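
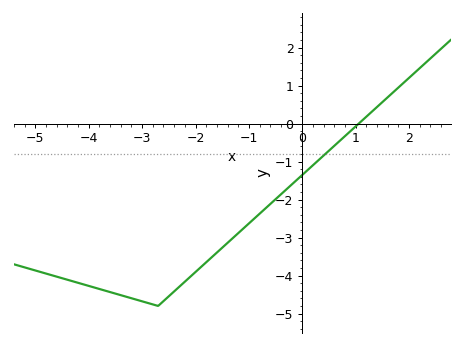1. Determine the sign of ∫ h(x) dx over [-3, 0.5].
negative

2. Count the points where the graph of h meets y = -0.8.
1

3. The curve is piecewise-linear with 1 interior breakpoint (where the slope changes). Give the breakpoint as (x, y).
(-2.7, -4.8)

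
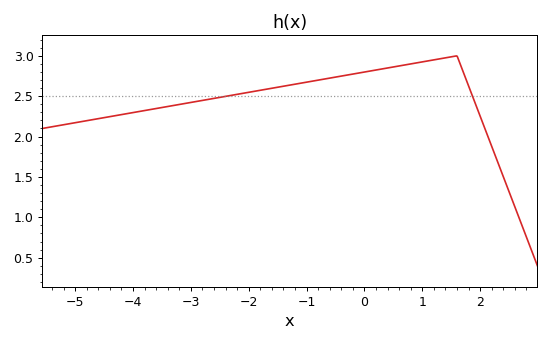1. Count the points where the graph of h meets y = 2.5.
2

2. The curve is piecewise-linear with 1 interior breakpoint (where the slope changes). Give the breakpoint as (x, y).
(1.6, 3)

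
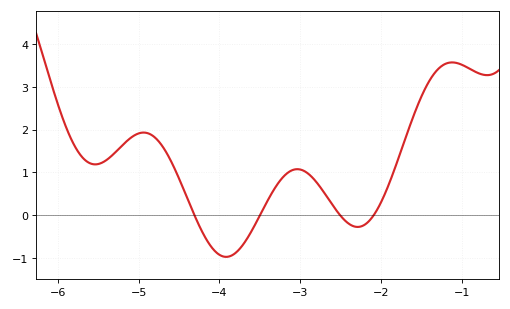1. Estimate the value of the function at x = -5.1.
1.8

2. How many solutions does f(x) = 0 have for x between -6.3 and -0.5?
4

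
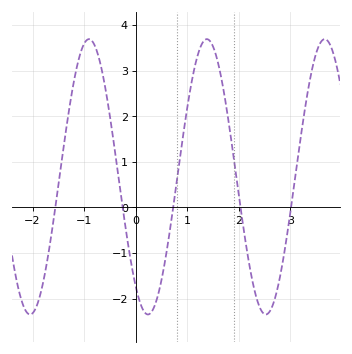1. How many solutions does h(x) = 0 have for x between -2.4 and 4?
5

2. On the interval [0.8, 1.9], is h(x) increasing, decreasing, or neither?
neither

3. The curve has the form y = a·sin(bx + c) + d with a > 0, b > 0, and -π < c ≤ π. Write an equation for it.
y = 3.02sin(2.8x - 2.2) + 0.67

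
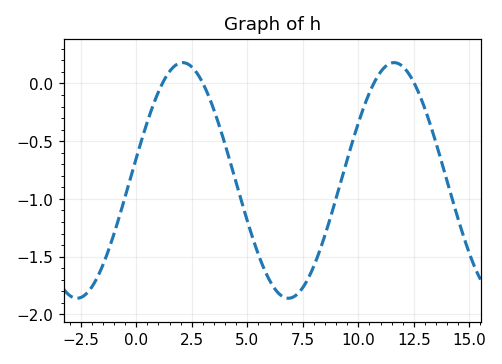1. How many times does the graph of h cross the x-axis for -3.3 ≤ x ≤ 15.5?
4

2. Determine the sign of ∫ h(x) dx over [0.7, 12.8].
negative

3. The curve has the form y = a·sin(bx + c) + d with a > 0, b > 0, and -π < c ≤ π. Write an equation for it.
y = 1.02sin(0.66x + 0.19) - 0.84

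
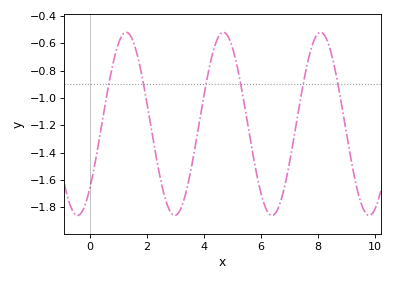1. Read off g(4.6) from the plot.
-0.529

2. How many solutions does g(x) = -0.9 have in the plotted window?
6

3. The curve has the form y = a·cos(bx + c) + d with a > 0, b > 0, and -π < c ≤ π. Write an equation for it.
y = 0.67cos(1.84x - 2.34) - 1.19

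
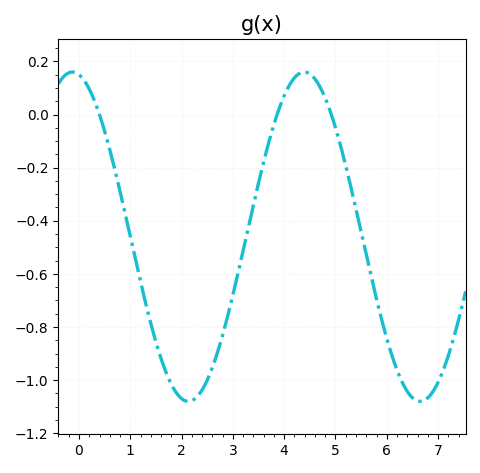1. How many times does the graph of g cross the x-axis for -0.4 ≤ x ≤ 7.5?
3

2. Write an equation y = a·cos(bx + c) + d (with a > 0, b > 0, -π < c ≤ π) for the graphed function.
y = 0.62cos(1.4x + 0.18) - 0.46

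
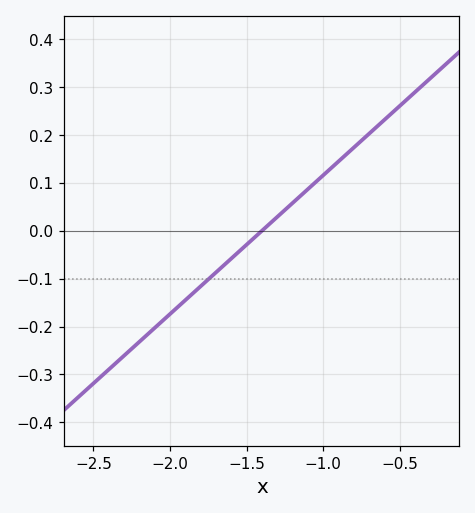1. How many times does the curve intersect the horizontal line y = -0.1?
1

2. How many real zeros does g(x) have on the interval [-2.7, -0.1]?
1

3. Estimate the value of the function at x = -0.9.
0.14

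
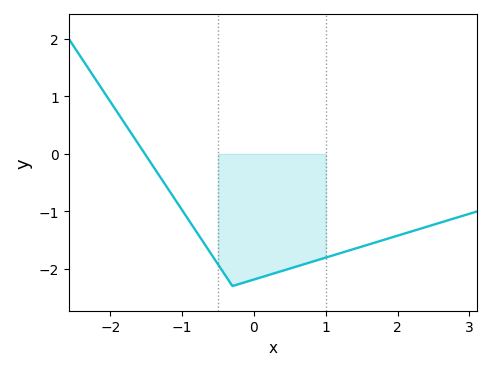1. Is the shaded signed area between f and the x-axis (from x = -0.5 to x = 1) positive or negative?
negative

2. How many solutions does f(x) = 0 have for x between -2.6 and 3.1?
1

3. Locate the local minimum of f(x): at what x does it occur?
-0.299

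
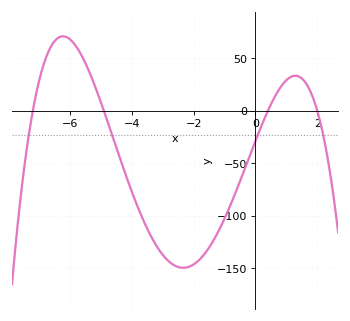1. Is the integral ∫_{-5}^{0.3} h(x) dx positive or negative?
negative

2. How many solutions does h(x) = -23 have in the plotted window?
4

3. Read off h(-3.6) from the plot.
-106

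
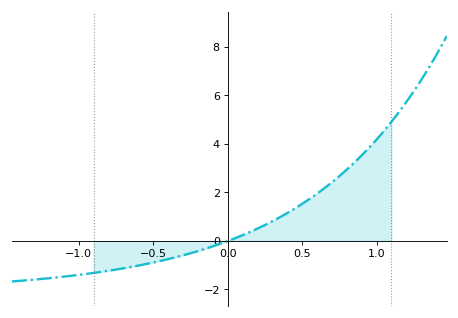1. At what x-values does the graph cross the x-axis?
0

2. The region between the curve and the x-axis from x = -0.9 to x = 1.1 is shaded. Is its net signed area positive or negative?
positive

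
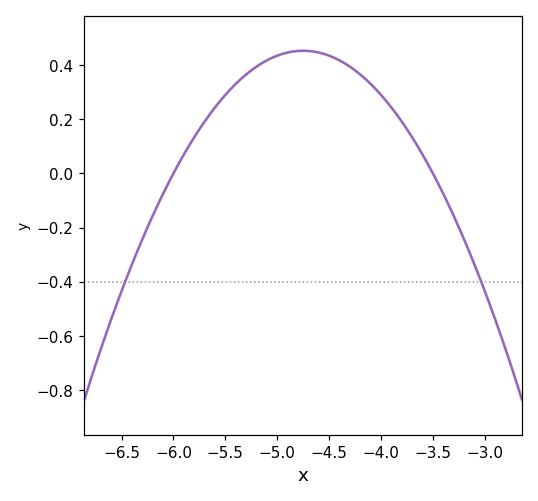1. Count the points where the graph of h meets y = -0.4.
2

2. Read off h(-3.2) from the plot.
-0.24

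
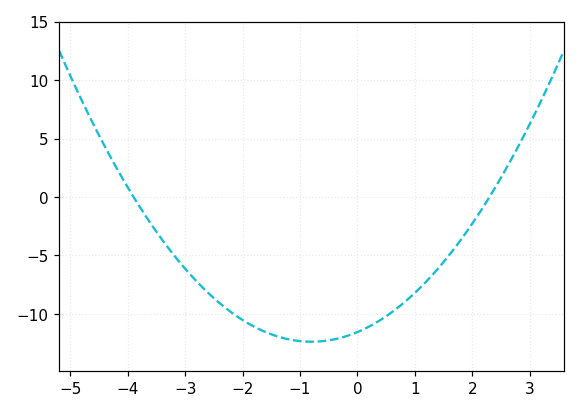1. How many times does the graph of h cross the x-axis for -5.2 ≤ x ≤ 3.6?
2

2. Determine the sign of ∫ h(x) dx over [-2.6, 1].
negative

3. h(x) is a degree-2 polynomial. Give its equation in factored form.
y = 1.29(x + 3.9)(x - 2.3)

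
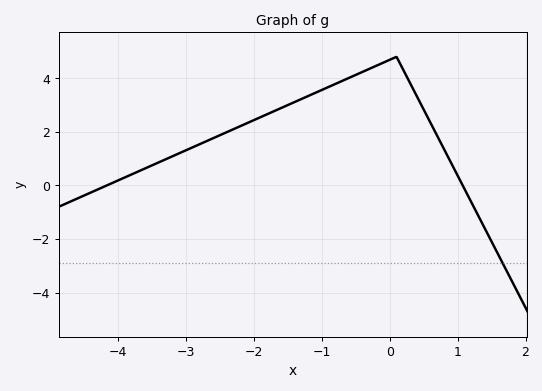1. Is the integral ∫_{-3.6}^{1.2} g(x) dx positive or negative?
positive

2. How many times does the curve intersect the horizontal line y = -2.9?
1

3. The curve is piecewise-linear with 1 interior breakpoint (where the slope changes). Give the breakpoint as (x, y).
(0.1, 4.8)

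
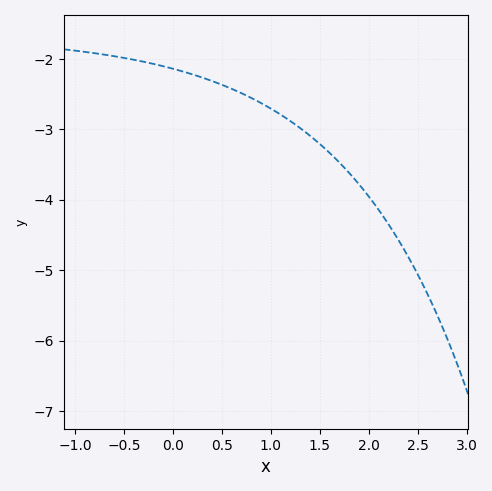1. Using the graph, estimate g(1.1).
-2.79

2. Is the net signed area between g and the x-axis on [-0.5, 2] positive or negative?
negative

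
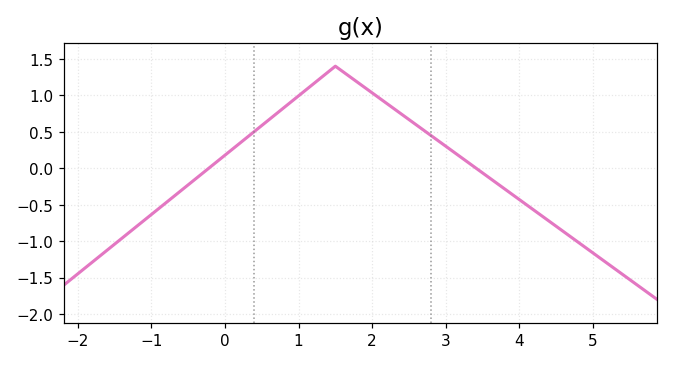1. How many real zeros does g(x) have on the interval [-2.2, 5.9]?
2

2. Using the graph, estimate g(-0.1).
0.1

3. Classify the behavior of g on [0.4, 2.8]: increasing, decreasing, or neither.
neither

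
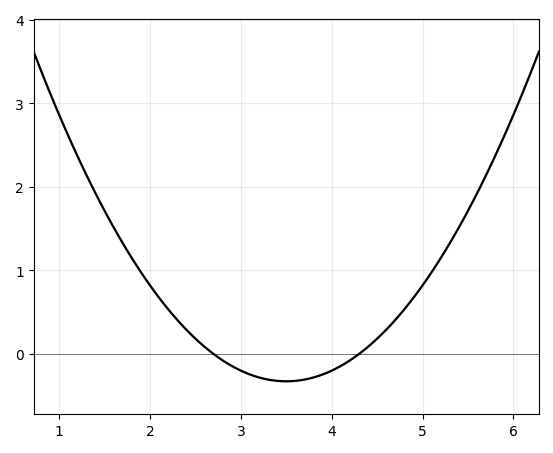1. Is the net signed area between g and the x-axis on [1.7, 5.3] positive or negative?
positive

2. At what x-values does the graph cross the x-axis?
2.7, 4.3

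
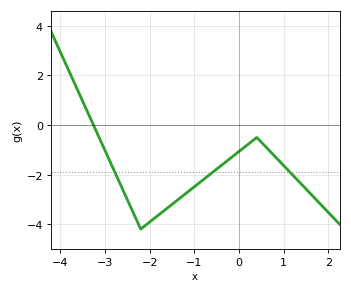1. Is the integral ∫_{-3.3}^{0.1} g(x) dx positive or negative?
negative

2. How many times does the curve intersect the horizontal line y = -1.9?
3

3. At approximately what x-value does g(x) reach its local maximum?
0.4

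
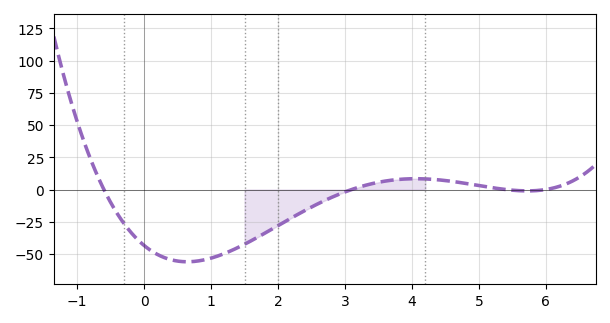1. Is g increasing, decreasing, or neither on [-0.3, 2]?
neither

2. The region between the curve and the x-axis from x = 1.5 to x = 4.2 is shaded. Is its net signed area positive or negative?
negative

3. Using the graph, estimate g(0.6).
-56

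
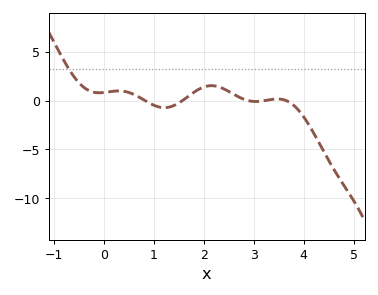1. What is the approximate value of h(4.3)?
-4.26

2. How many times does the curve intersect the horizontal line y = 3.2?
1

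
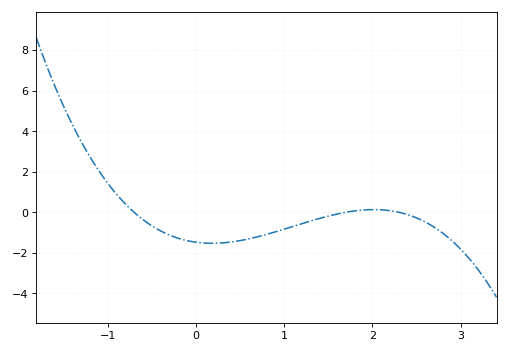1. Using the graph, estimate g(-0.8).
0.419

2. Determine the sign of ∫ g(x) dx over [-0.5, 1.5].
negative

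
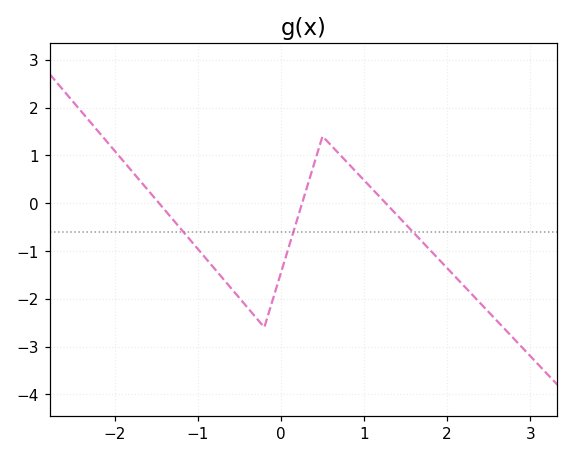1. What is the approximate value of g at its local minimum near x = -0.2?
-2.6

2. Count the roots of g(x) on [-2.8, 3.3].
3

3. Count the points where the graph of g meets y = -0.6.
3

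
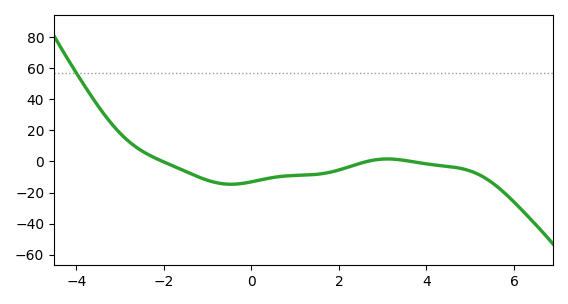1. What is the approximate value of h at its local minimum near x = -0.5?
-14.7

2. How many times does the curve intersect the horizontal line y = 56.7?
1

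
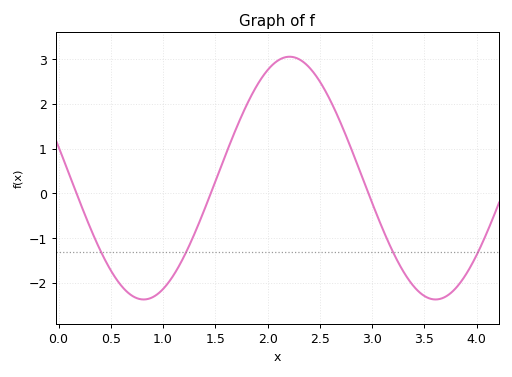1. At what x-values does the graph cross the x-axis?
0.172, 1.46, 2.96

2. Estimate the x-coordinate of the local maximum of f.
2.21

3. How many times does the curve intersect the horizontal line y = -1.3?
4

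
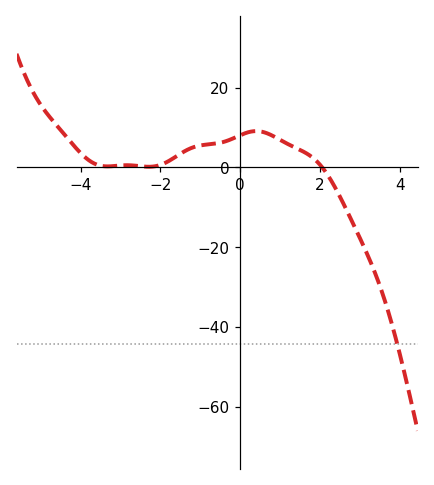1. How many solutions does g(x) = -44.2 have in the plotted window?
1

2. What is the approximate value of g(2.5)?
-7.3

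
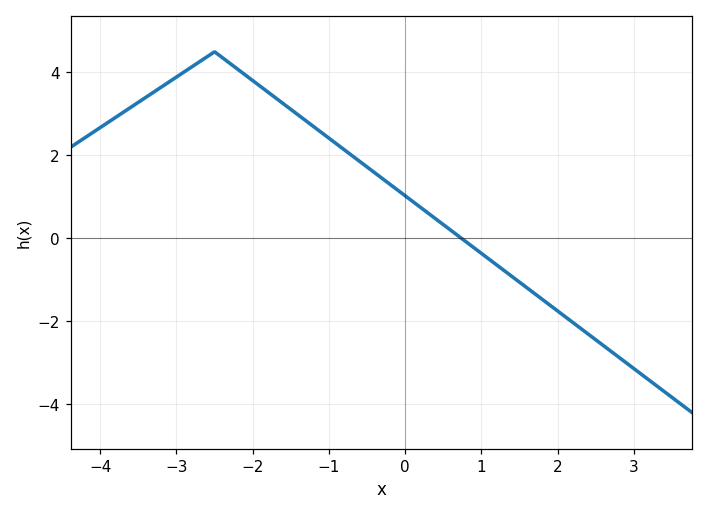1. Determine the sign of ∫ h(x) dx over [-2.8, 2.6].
positive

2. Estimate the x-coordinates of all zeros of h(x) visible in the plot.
0.8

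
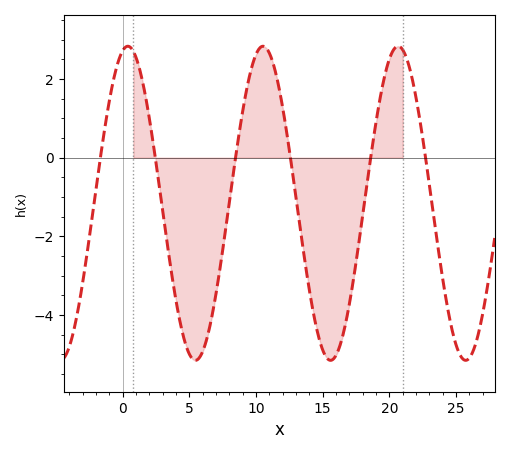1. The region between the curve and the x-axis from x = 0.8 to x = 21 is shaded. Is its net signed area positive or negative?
negative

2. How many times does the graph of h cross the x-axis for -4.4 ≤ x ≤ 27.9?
6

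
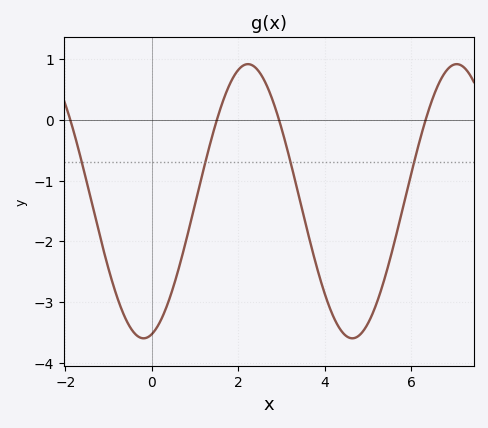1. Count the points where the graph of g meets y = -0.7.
4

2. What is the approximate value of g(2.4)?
0.862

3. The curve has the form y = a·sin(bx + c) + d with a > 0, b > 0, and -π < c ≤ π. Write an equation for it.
y = 2.26sin(1.3x - 1.32) - 1.34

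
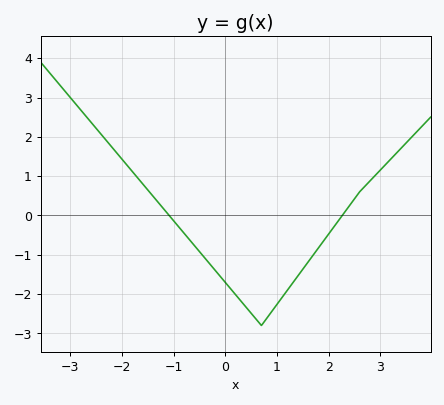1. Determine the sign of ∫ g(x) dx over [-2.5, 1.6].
negative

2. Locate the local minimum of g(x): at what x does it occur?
0.6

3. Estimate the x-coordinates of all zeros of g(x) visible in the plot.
-1, 2.2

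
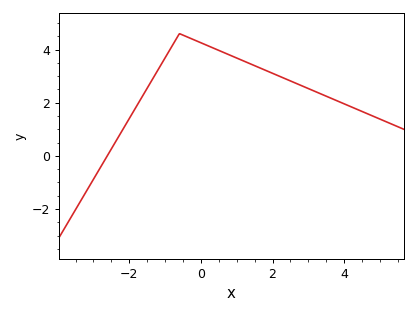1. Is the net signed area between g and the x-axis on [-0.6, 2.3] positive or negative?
positive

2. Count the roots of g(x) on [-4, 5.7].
1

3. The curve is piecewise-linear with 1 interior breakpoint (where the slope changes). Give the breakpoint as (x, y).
(-0.6, 4.6)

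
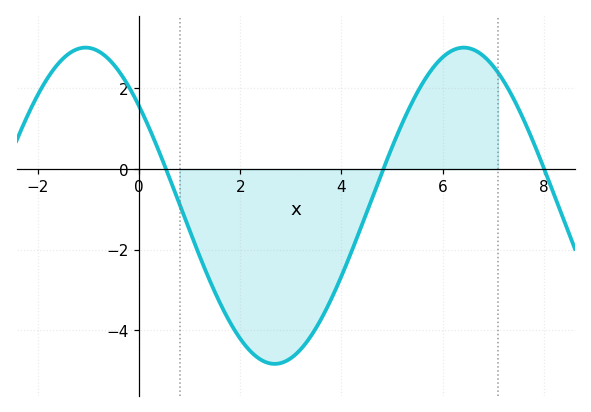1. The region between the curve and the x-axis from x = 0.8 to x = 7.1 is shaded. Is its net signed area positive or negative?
negative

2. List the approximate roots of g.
0.531, 4.83, 8.01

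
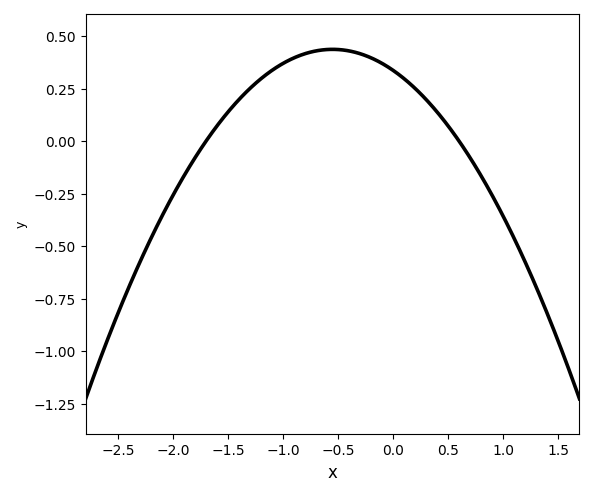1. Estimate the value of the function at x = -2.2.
-0.46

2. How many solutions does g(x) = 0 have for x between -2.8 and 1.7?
2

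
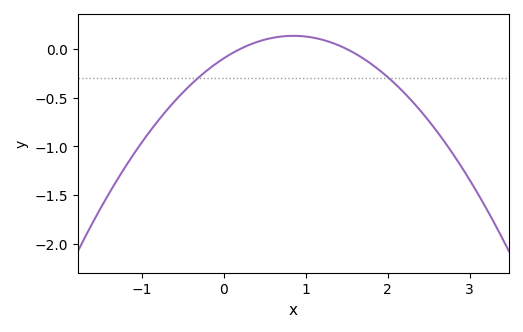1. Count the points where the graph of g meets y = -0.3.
2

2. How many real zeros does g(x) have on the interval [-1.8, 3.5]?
2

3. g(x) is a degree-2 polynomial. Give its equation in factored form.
y = -0.32(x - 0.2)(x - 1.5)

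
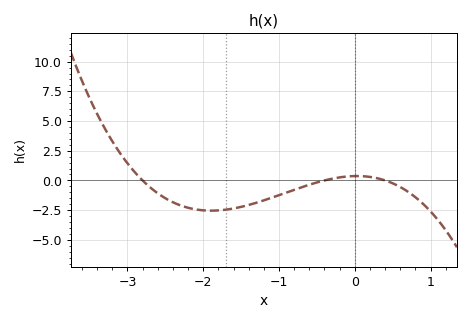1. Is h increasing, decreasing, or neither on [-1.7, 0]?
increasing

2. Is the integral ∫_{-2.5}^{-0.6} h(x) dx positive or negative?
negative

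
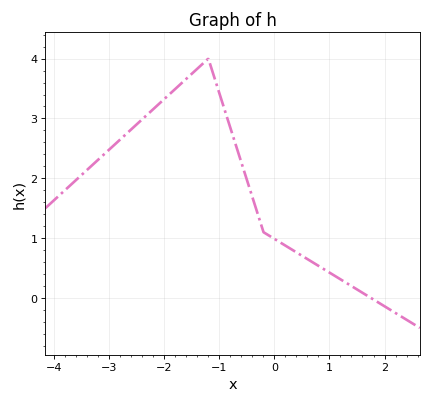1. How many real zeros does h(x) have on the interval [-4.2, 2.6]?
1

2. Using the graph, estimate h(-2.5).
2.9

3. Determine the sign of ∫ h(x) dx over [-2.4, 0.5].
positive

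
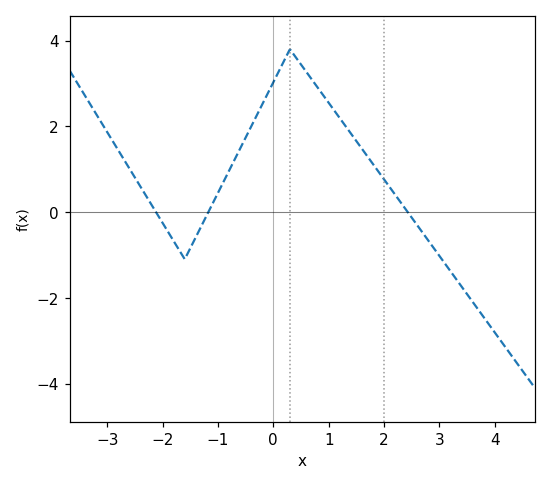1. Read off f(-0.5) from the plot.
1.74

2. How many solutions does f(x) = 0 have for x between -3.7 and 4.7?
3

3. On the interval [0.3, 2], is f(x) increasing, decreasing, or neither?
decreasing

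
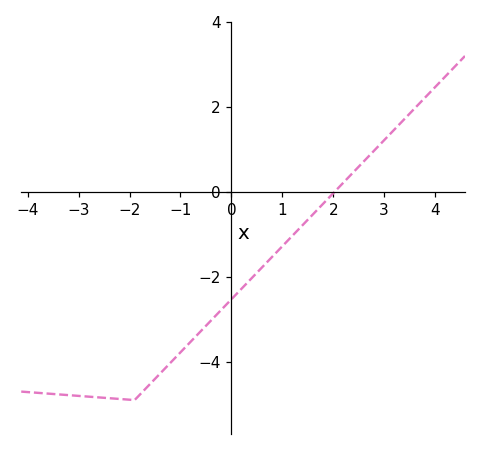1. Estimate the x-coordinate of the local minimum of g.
-1.9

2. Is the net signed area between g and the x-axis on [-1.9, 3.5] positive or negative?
negative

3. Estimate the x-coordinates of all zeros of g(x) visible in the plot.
2.02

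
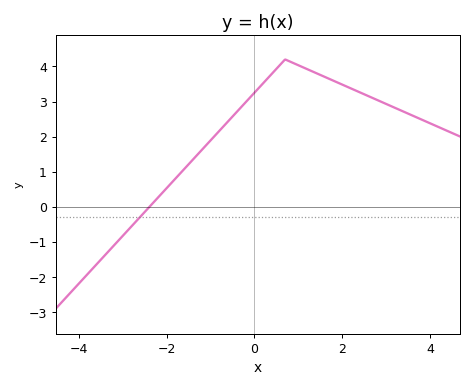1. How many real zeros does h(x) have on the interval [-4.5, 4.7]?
1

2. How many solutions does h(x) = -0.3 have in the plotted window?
1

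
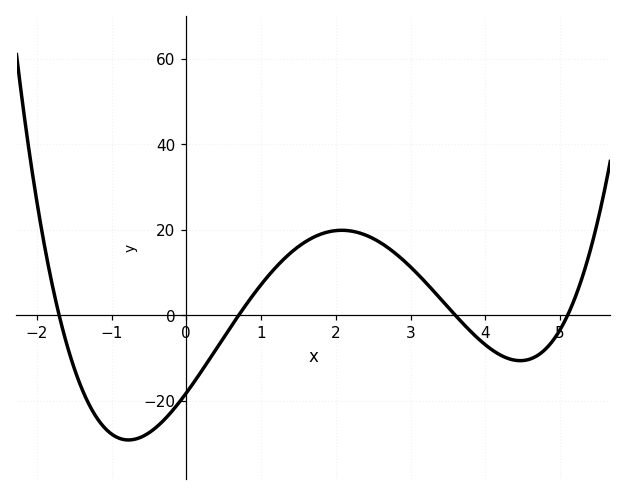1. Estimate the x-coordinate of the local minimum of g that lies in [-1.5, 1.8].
-0.8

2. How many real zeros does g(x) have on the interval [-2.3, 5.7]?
4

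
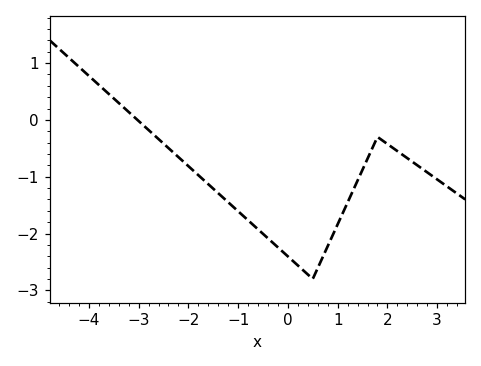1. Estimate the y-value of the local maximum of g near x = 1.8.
-0.301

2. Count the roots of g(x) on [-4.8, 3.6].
1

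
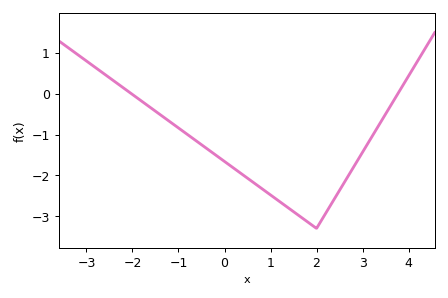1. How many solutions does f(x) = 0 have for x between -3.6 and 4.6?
2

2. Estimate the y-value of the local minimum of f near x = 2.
-3.3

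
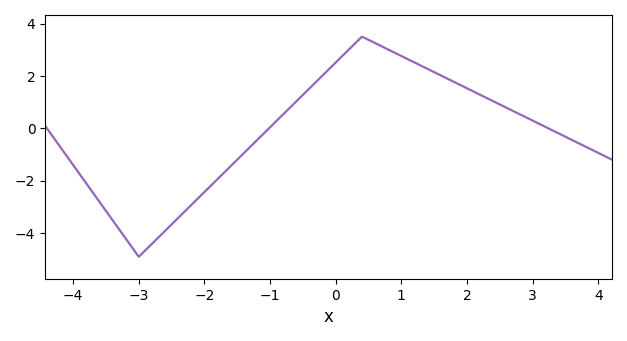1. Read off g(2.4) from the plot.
1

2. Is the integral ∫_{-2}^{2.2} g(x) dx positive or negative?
positive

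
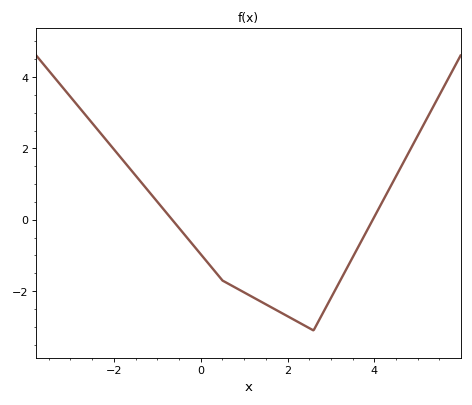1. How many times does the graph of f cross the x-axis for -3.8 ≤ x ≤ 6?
2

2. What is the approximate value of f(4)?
0.083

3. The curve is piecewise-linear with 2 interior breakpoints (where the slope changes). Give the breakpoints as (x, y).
(0.5, -1.7); (2.6, -3.1)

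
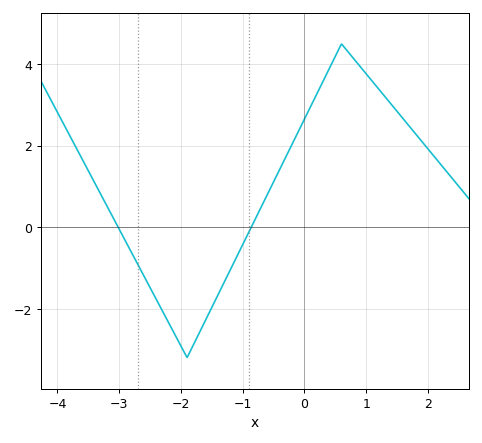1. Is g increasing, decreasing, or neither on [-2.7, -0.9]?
neither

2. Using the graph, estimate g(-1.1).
-0.736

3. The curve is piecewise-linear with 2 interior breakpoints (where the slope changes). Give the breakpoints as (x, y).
(-1.9, -3.2); (0.6, 4.5)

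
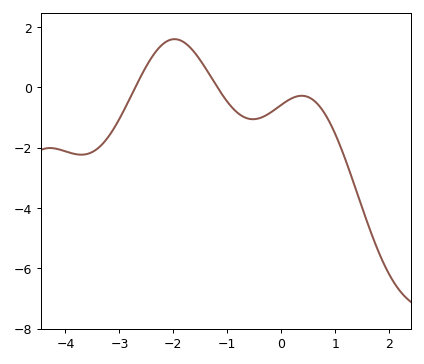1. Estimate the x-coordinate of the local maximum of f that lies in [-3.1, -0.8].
-1.98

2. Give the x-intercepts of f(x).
-2.71, -1.18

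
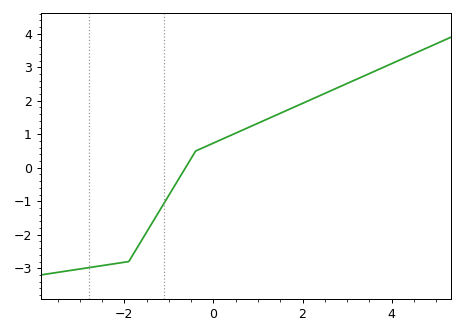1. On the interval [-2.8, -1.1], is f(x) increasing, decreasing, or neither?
increasing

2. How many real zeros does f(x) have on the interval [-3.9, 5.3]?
1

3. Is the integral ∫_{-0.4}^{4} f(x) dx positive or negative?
positive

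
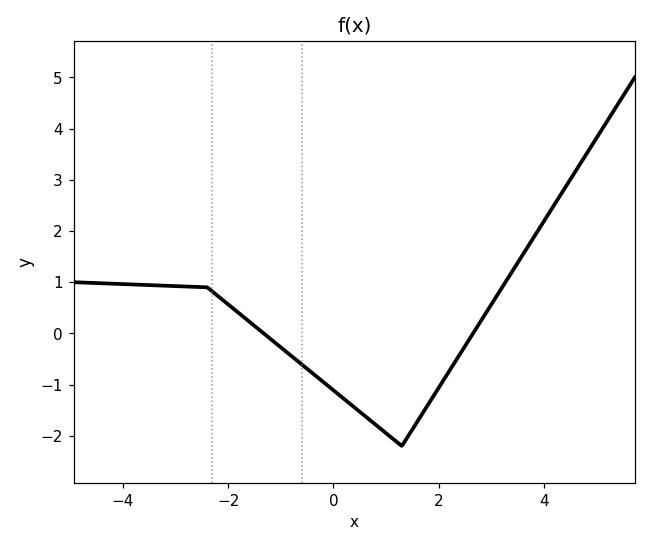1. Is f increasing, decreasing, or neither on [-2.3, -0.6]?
decreasing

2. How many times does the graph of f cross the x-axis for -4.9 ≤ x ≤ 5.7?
2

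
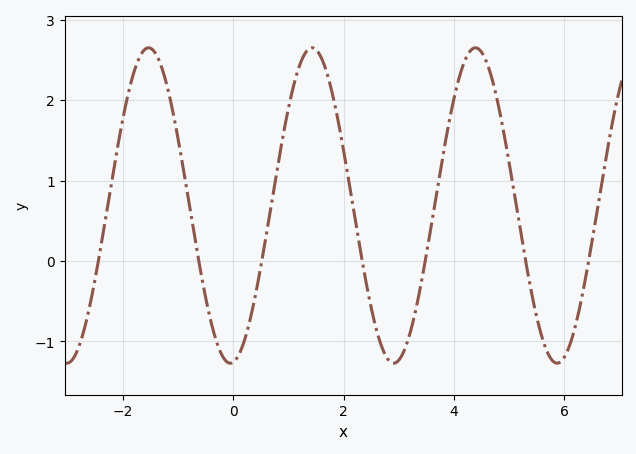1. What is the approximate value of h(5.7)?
-1.14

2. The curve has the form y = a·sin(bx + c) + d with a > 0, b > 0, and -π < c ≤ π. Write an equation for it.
y = 1.96sin(2.12x - 1.45) + 0.69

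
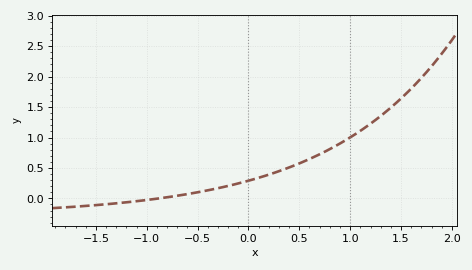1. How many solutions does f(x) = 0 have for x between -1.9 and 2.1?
1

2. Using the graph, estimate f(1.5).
1.65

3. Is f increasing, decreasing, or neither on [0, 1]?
increasing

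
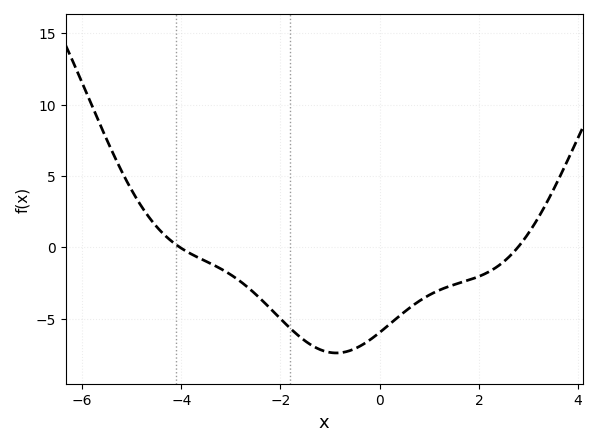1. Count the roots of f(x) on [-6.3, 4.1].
2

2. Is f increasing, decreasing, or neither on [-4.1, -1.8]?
decreasing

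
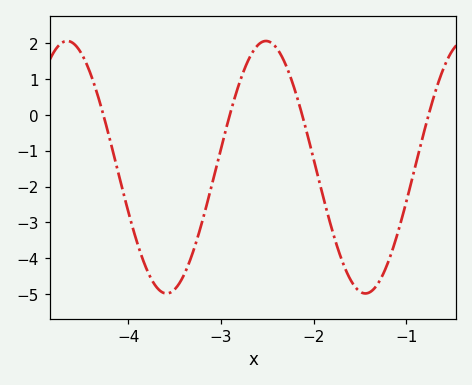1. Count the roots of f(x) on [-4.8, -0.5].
4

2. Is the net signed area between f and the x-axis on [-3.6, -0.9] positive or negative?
negative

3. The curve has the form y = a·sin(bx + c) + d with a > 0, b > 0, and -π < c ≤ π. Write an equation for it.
y = 3.52sin(2.93x + 2.65) - 1.46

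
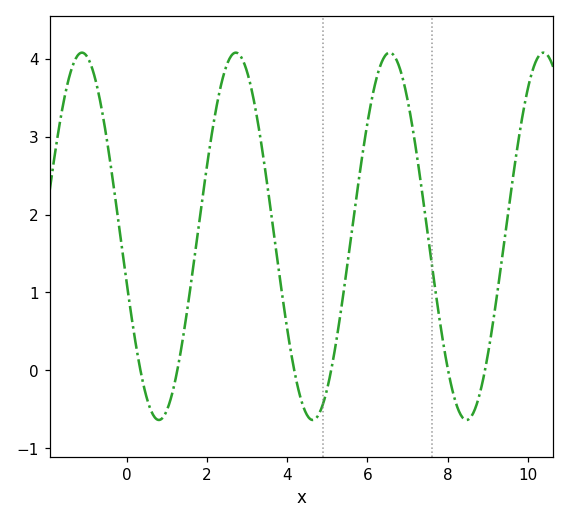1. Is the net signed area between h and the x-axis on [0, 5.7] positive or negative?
positive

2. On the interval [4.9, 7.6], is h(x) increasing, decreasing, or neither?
neither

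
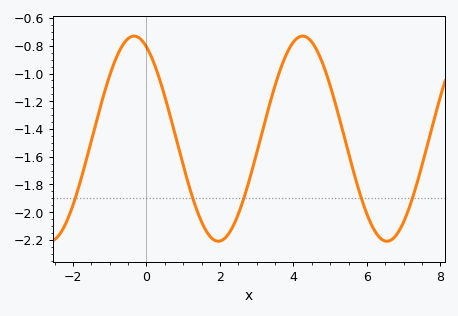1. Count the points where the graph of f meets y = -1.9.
5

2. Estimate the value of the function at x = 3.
-1.57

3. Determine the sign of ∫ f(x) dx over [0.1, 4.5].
negative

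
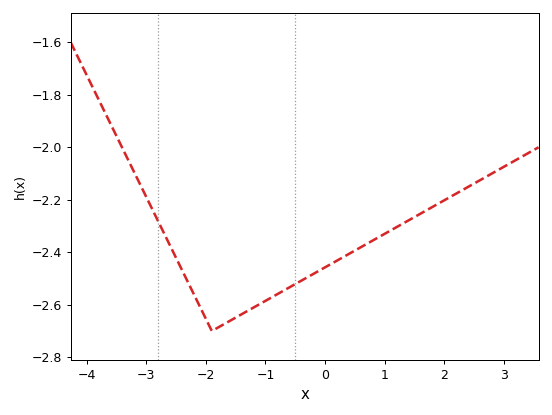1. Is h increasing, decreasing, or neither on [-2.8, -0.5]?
neither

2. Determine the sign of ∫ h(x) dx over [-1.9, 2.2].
negative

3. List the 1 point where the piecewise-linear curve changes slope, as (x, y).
(-1.9, -2.7)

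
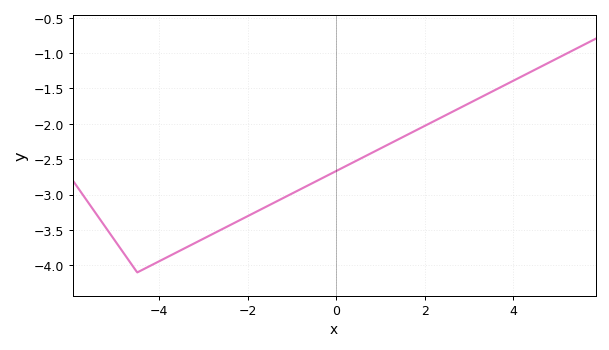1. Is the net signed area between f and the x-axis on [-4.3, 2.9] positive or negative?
negative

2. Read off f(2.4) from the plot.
-1.9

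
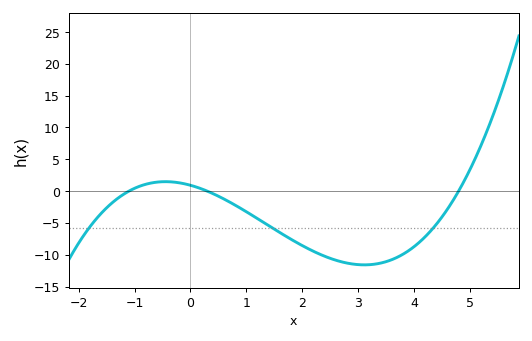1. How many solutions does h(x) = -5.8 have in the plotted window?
3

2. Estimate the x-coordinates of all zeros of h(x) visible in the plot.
-1.1, 0.3, 4.8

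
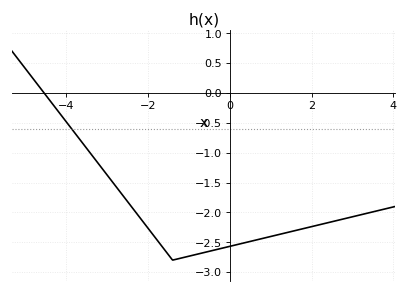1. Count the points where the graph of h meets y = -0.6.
1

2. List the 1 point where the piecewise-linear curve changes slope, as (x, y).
(-1.4, -2.8)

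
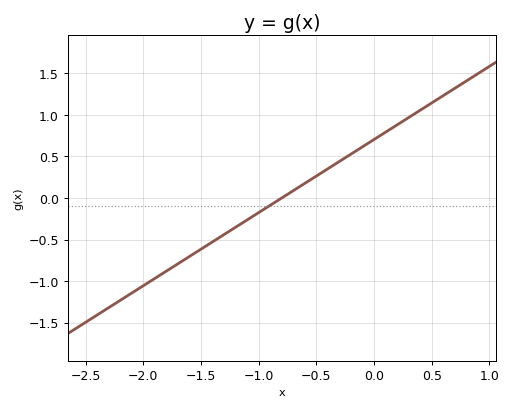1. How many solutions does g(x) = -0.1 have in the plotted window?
1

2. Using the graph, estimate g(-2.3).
-1.32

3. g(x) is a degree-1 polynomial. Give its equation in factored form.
y = 0.88(x + 0.8)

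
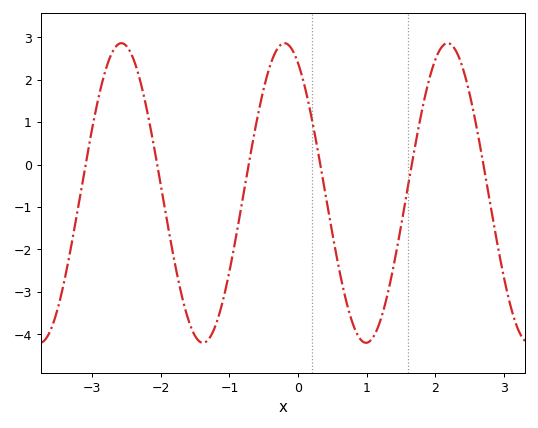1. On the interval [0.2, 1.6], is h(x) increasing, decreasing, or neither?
neither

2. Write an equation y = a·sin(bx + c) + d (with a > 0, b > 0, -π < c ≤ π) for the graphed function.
y = 3.53sin(2.64x + 2.09) - 0.67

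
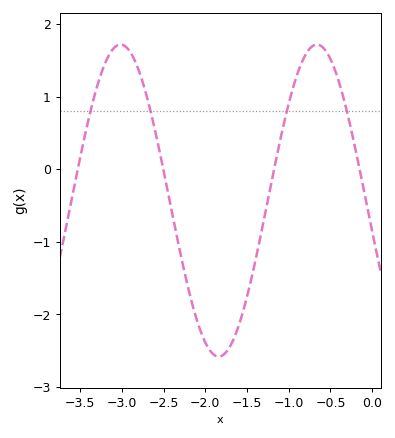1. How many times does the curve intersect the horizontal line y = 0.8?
4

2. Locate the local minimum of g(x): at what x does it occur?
-1.84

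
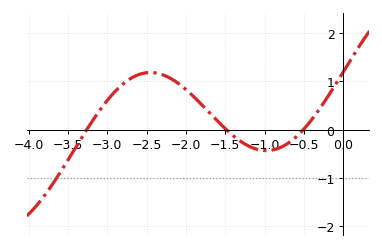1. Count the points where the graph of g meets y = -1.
1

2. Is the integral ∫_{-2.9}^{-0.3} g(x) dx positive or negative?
positive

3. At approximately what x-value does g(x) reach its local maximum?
-2.5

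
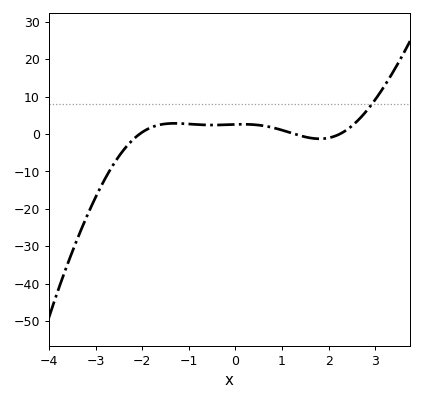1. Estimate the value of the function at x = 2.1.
-0.708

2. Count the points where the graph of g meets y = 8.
1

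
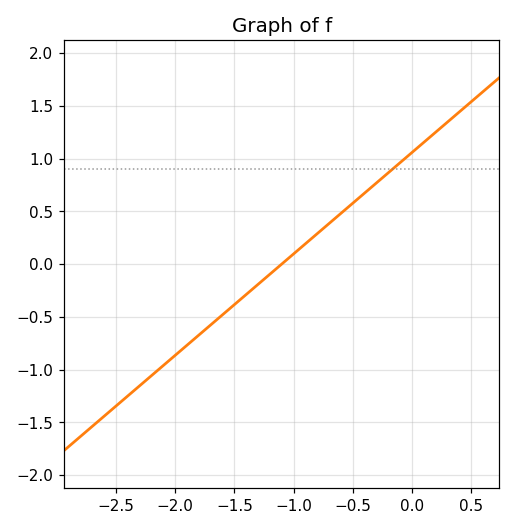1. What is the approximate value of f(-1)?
0.1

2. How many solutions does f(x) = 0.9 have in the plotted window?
1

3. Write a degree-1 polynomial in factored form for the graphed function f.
y = 0.96(x + 1.1)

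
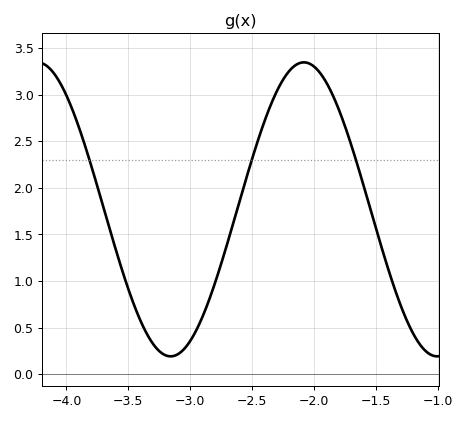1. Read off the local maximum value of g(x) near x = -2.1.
3.35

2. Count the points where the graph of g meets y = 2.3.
3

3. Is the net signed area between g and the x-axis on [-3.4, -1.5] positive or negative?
positive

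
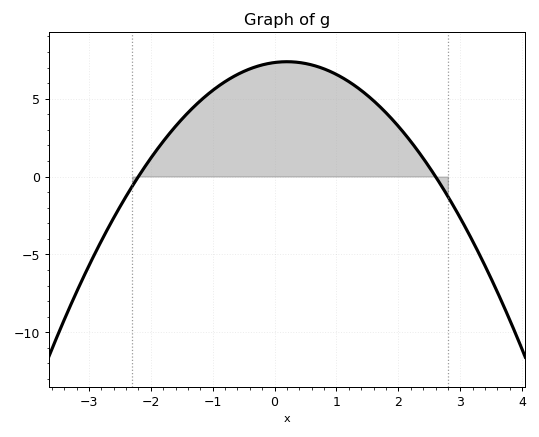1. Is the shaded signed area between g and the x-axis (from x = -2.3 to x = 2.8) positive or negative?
positive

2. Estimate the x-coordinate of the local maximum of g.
0.2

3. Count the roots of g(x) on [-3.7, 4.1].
2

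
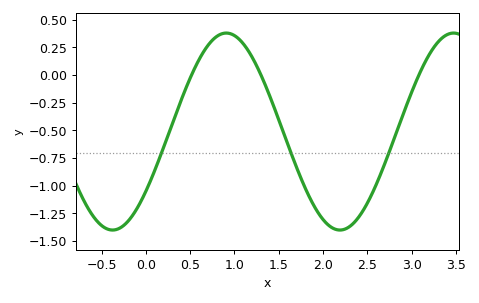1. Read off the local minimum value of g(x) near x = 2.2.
-1.4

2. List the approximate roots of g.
0.515, 1.3, 3.08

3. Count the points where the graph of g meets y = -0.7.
3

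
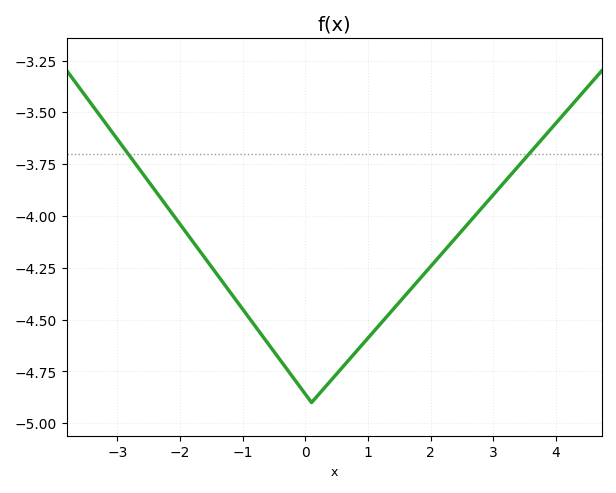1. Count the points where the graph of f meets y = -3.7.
2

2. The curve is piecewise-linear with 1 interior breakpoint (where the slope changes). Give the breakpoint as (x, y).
(0.1, -4.9)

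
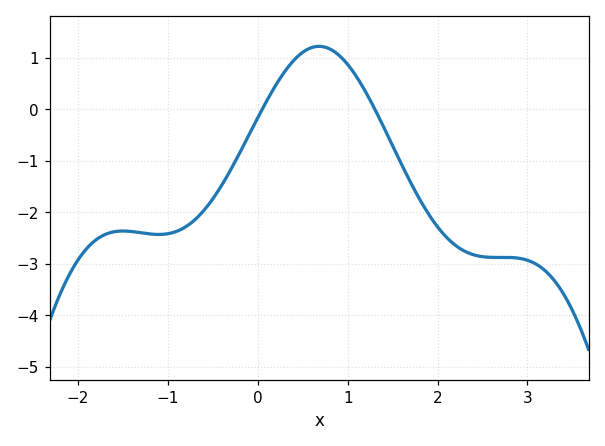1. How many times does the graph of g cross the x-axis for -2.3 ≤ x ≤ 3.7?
2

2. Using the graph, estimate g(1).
0.868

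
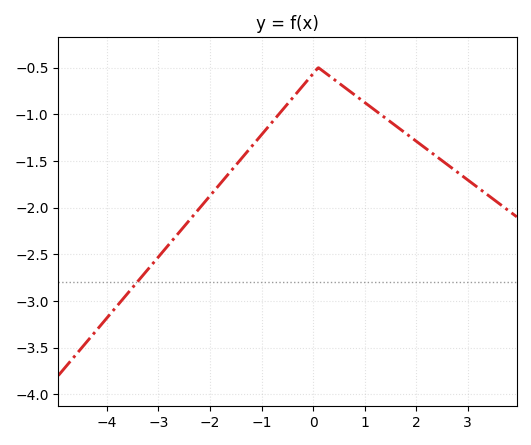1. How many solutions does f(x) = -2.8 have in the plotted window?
1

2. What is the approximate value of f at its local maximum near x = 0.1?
-0.5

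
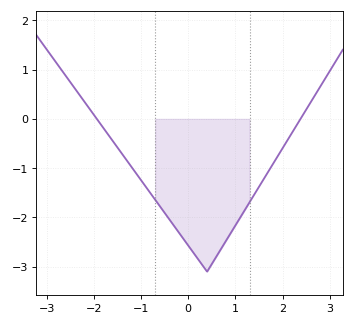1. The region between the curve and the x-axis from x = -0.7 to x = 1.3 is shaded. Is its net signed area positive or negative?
negative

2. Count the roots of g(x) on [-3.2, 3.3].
2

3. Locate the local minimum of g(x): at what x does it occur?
0.401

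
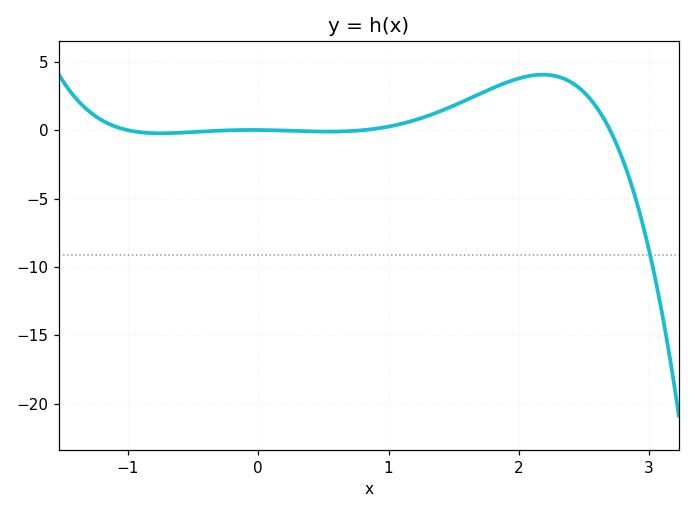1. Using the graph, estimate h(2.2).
4.06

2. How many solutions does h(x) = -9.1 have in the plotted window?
1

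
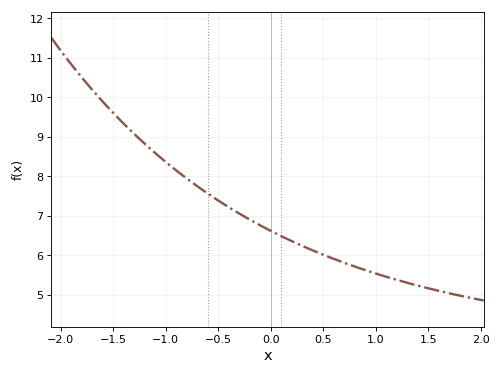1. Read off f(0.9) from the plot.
5.6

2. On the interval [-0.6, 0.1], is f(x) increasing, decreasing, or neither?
decreasing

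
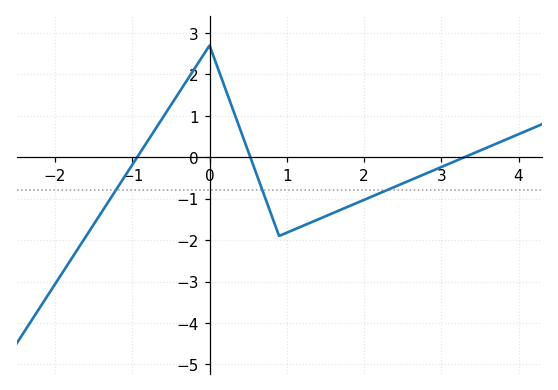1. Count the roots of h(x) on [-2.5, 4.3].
3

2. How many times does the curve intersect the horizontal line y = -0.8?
3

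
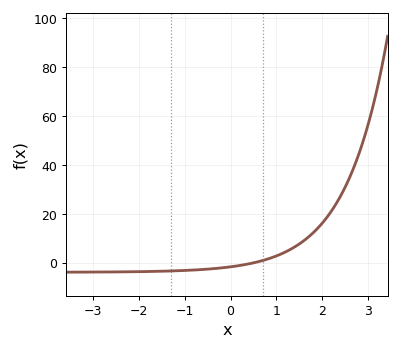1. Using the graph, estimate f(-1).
-4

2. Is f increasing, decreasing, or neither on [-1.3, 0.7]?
increasing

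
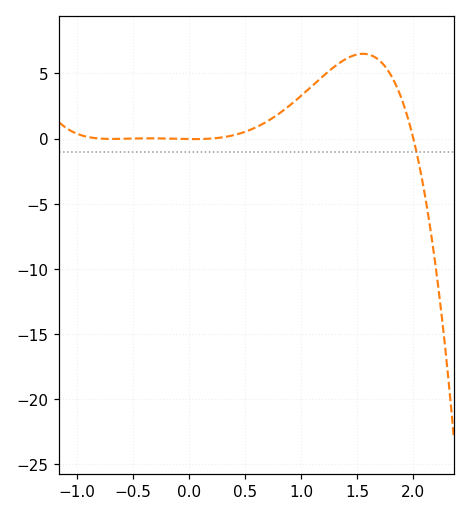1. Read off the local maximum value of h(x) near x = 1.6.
6.5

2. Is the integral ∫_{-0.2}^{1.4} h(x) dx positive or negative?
positive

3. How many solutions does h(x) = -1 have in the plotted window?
1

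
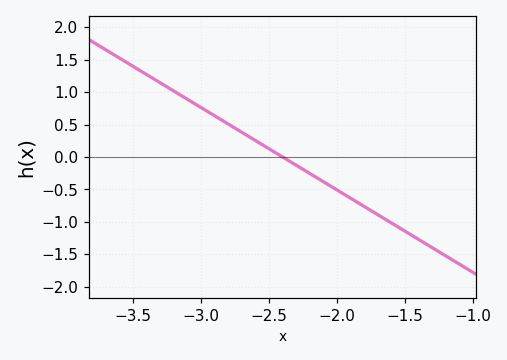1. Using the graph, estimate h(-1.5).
-1.15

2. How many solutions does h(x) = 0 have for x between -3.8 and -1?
1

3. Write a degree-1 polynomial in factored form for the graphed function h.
y = -1.27(x + 2.4)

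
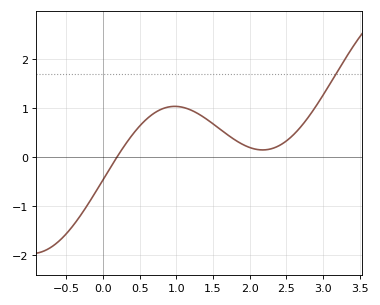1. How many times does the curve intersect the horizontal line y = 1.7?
1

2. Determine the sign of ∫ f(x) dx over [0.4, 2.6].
positive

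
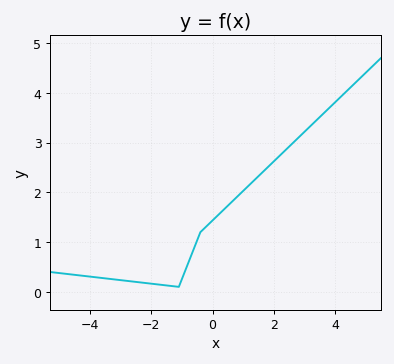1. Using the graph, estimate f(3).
3.22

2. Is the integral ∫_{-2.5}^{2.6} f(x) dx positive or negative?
positive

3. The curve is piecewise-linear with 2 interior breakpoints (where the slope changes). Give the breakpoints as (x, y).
(-1.1, 0.1); (-0.4, 1.2)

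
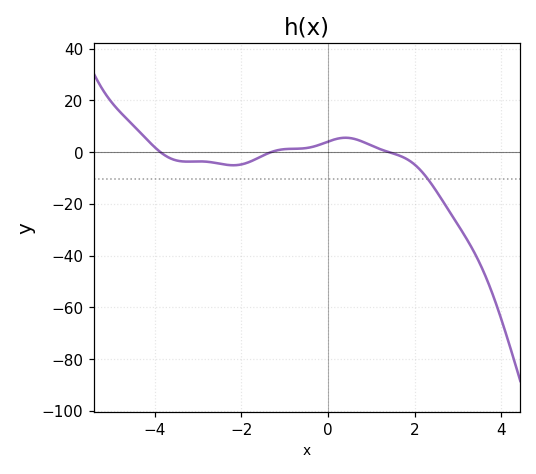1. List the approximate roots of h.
-3.87, -1.32, 1.41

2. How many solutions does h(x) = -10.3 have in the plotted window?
1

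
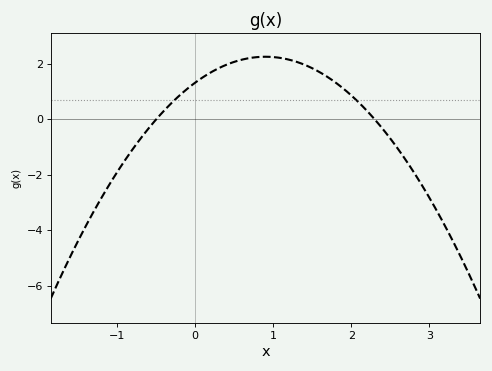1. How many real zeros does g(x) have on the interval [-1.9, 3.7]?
2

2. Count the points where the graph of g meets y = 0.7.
2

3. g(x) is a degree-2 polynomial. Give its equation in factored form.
y = -1.15(x + 0.5)(x - 2.3)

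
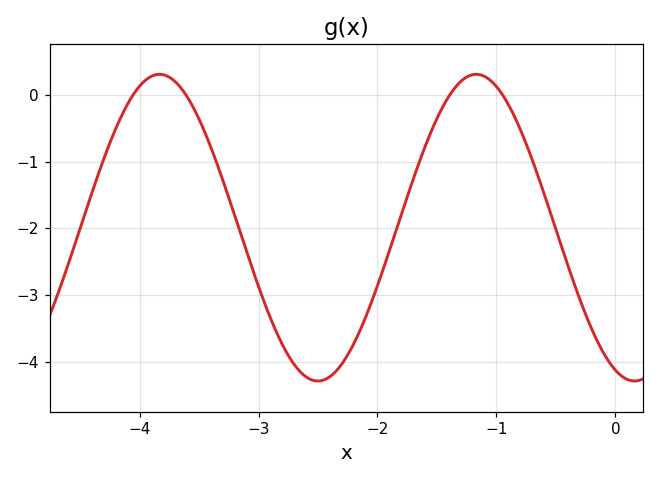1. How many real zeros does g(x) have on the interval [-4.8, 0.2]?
4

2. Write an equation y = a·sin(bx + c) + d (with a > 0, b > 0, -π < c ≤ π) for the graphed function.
y = 2.3sin(2.36x - 1.95) - 1.99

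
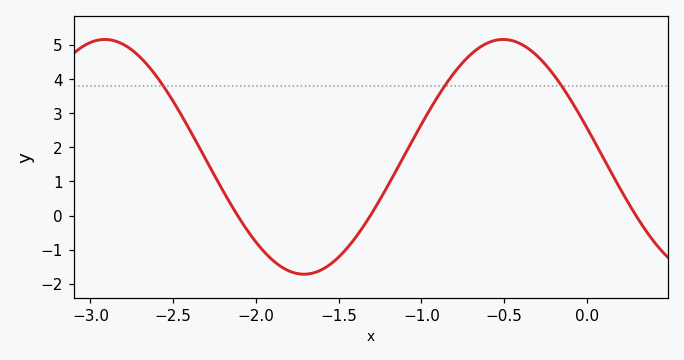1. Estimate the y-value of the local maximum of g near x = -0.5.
5.16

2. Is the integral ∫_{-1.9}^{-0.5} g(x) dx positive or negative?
positive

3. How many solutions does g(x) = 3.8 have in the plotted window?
3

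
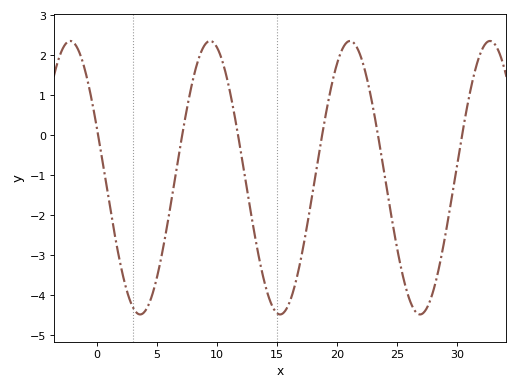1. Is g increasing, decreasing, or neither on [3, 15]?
neither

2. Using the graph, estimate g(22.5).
1.39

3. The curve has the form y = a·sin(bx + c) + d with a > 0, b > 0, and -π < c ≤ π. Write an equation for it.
y = 3.42sin(0.54x + 2.76) - 1.06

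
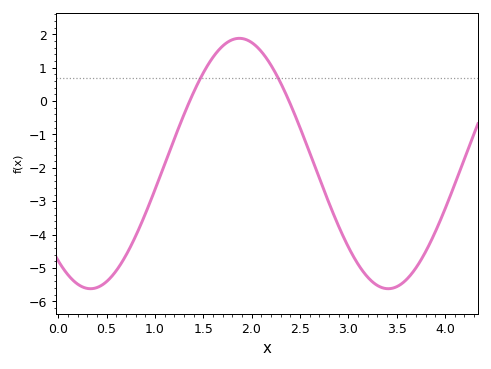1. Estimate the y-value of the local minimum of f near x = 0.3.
-5.62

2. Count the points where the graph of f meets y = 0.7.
2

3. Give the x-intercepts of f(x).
1.36, 2.39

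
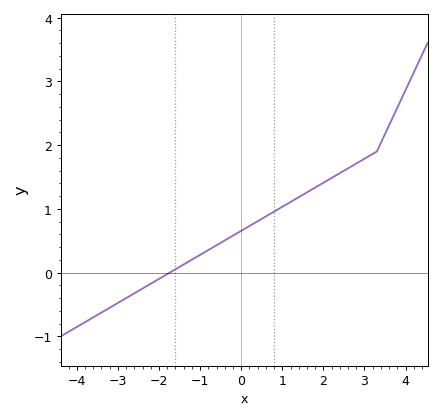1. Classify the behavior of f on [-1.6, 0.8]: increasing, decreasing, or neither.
increasing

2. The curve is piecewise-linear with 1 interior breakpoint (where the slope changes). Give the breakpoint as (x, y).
(3.3, 1.9)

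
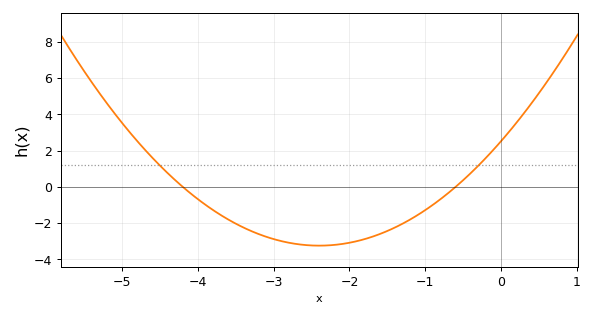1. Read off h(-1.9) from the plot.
-3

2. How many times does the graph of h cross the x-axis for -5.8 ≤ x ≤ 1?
2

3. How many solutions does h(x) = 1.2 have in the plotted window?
2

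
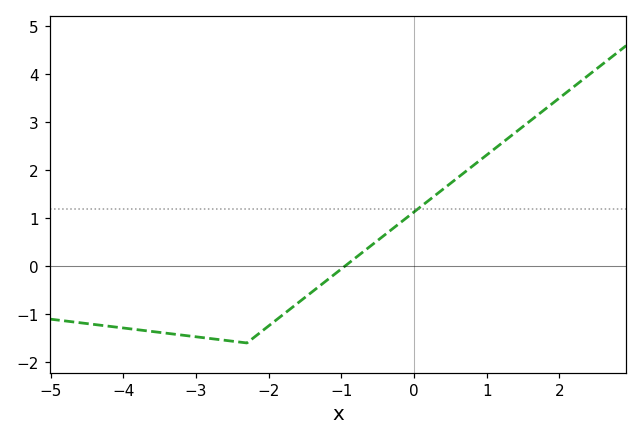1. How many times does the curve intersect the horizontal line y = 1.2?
1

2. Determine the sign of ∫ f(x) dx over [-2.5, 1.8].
positive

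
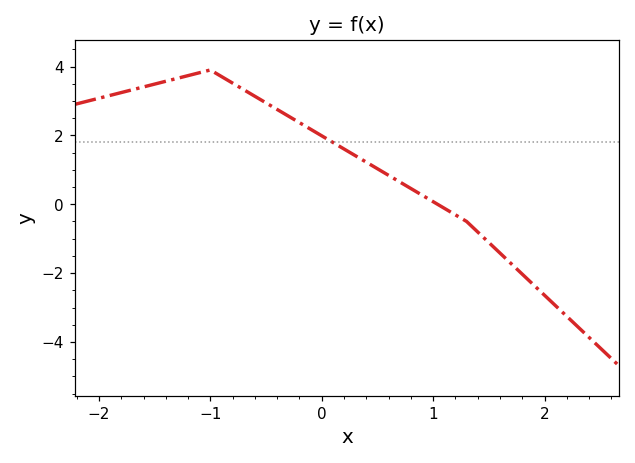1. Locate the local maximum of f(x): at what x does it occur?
-1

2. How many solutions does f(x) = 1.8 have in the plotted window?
1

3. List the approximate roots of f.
1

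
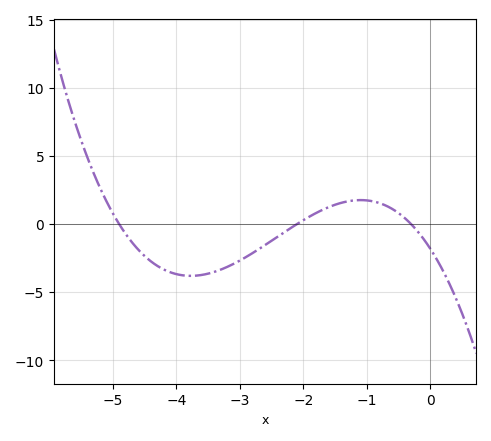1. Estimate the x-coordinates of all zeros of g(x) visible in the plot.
-4.9, -2.1, -0.3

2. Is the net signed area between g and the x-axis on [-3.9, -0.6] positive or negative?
negative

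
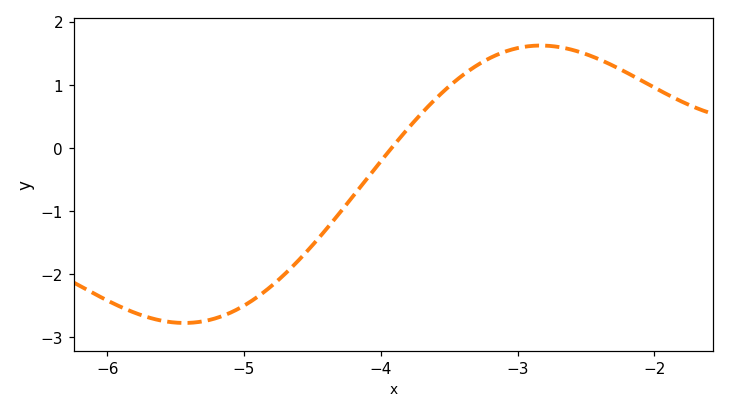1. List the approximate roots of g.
-3.92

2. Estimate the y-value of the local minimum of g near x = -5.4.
-2.77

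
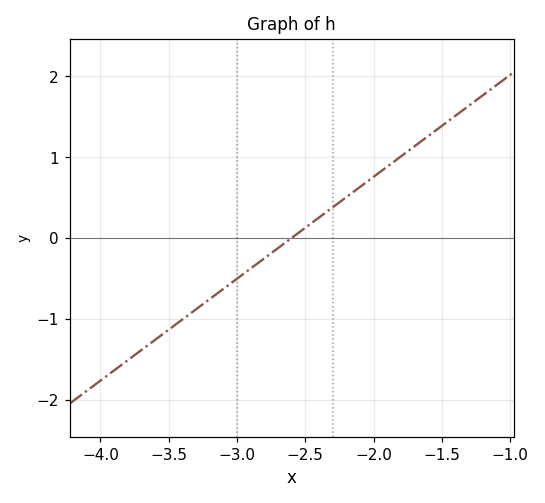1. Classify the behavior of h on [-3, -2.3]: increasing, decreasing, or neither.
increasing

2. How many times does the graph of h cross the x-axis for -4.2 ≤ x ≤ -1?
1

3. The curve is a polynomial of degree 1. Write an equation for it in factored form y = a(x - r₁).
y = 1.26(x + 2.6)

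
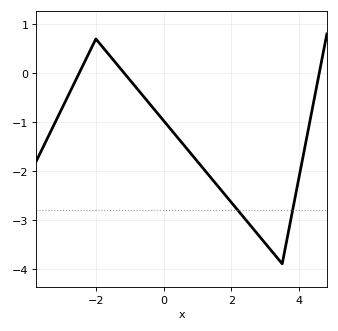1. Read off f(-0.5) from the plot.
-0.6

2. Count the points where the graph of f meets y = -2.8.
2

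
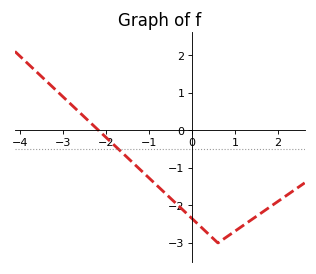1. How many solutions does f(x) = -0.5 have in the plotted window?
1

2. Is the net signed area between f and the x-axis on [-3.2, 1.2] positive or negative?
negative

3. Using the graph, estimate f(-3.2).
1.1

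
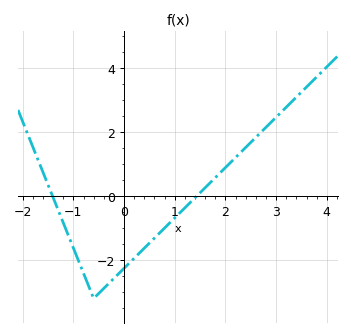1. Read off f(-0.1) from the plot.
-2.41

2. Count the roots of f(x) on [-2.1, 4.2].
2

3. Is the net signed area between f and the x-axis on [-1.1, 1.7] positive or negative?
negative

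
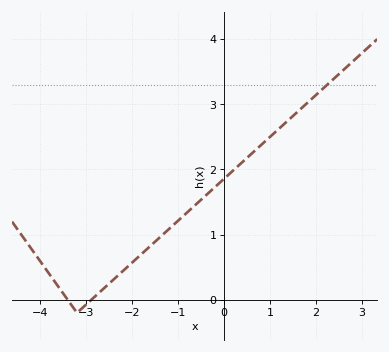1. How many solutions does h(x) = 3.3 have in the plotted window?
1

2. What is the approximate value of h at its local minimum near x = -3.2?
-0.2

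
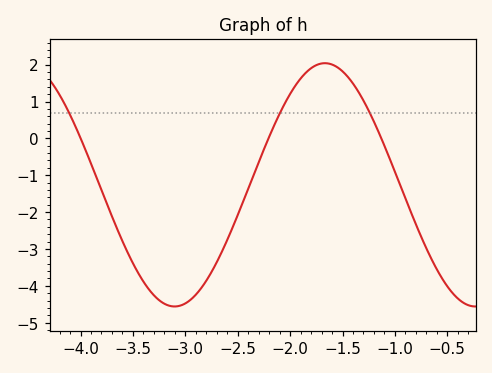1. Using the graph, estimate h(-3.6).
-2.8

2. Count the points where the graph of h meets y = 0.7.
3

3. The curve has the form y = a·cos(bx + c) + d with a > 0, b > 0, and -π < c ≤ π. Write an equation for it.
y = 3.3cos(2.2x - 2.6) - 1.26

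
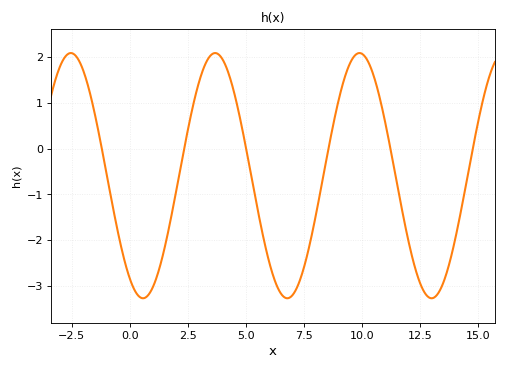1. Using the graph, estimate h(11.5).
-0.718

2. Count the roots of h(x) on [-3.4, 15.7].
6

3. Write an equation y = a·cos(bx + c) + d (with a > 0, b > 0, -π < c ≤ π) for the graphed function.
y = 2.68cos(1.01x + 2.57) - 0.59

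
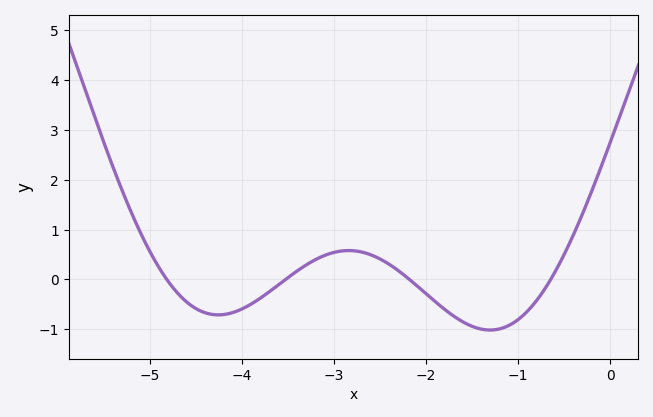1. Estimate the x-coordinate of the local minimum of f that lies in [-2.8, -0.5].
-1.3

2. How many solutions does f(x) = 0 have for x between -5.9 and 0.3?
4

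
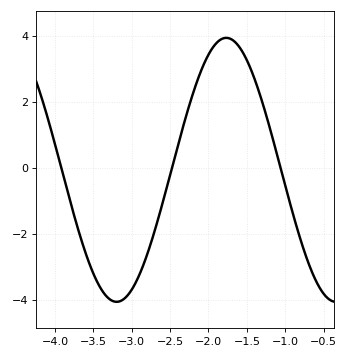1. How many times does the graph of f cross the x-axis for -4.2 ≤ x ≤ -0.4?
3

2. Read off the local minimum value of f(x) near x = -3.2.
-4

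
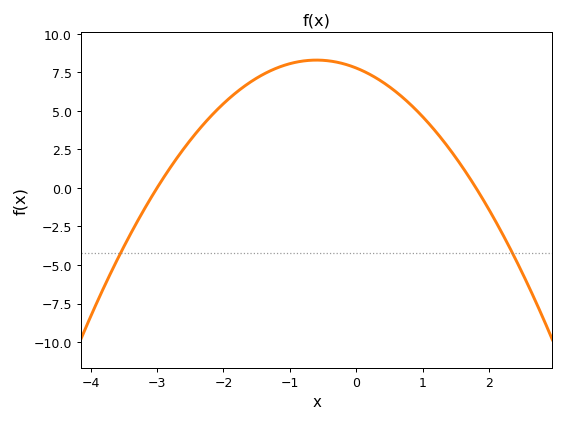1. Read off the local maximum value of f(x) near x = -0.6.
8.5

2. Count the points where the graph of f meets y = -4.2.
2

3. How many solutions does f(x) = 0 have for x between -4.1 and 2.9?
2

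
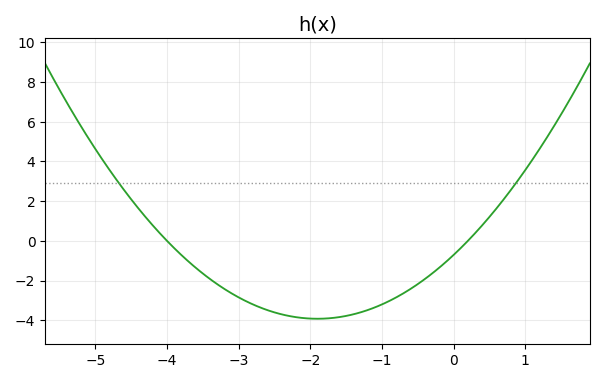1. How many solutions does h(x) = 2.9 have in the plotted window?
2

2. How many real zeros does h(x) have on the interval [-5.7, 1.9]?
2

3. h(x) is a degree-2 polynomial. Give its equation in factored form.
y = 0.89(x + 4)(x - 0.2)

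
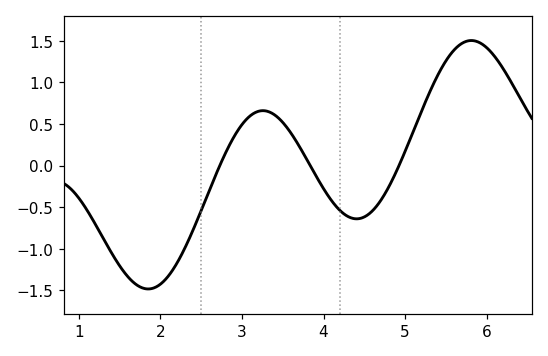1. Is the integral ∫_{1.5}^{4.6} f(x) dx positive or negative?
negative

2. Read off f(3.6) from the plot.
0.392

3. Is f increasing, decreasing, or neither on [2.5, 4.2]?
neither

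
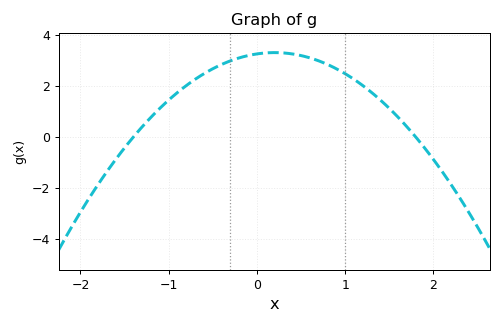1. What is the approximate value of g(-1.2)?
0.774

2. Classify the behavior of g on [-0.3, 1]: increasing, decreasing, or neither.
neither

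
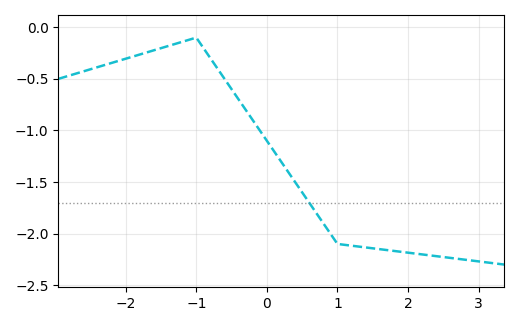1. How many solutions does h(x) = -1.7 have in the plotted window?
1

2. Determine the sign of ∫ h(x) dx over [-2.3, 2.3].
negative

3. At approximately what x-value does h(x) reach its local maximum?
-1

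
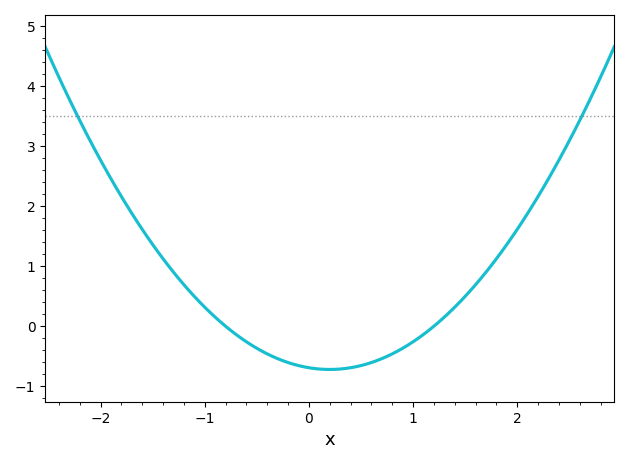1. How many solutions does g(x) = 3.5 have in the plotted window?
2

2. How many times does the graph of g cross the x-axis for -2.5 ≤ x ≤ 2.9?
2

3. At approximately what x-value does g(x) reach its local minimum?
0.2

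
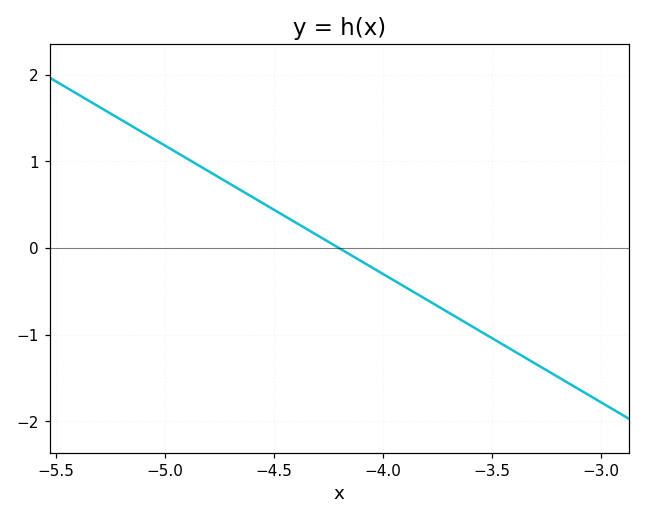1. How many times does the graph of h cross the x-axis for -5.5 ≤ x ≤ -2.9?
1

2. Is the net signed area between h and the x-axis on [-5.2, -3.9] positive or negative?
positive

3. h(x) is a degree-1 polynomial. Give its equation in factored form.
y = -1.48(x + 4.2)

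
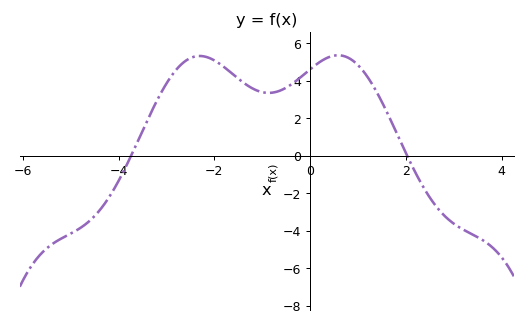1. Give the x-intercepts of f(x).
-3.8, 2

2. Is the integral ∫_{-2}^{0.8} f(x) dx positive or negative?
positive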